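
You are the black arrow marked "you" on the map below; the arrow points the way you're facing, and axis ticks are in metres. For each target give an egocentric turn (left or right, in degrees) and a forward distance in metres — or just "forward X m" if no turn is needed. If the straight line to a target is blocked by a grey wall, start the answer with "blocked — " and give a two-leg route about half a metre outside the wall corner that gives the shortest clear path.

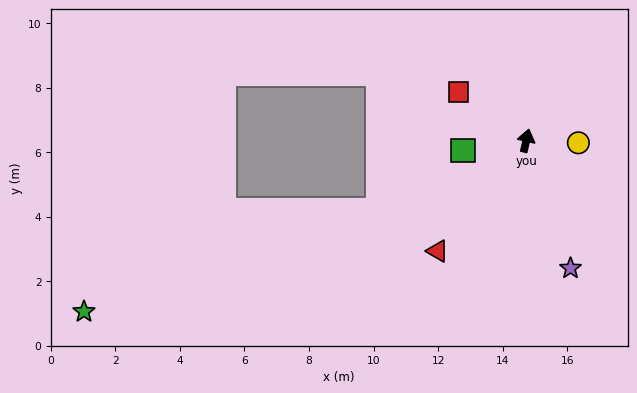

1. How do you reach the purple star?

turn right 148°, forward 4.2 m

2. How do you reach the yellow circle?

turn right 80°, forward 1.6 m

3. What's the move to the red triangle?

turn left 154°, forward 4.4 m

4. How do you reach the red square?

turn left 67°, forward 2.6 m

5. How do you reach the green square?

turn left 112°, forward 2.0 m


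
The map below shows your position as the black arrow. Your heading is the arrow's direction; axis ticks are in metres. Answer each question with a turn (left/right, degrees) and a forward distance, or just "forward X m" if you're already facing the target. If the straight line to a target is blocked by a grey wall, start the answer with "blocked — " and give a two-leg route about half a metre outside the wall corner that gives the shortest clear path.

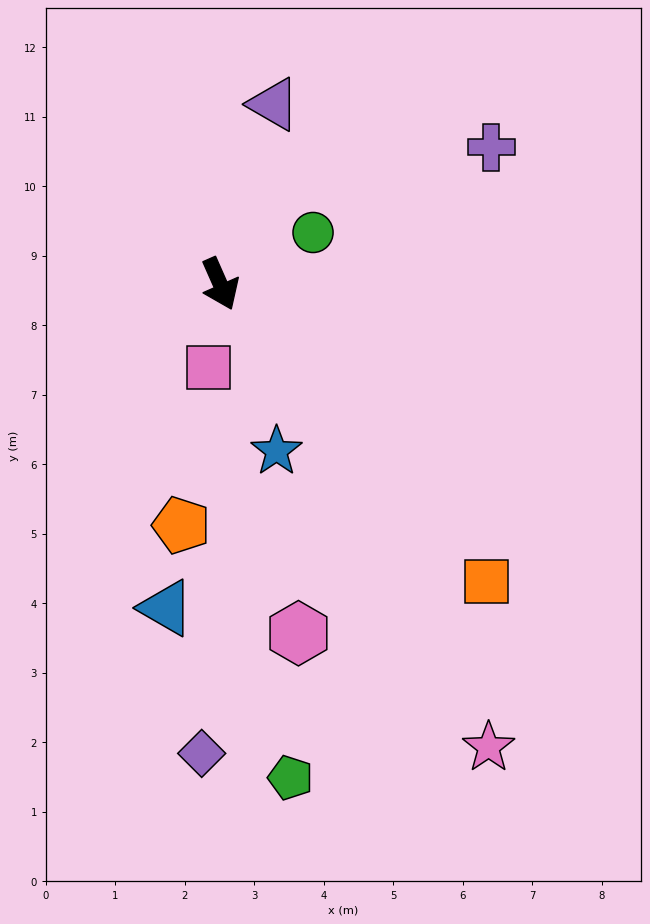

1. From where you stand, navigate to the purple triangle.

turn left 140°, forward 2.7 m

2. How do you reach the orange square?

turn left 18°, forward 5.7 m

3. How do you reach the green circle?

turn left 95°, forward 1.5 m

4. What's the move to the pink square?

turn right 32°, forward 1.2 m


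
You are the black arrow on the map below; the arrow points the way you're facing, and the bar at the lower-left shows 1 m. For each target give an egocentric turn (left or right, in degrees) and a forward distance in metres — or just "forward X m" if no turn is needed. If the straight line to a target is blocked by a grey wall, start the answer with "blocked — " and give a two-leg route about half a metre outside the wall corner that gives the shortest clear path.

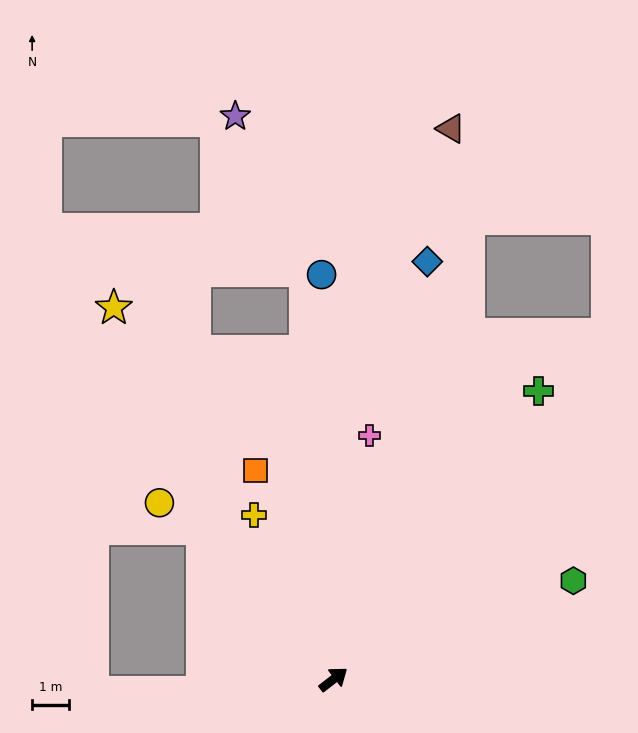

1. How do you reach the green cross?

turn left 17°, forward 9.5 m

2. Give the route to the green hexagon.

turn right 15°, forward 6.9 m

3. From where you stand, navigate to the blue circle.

turn left 54°, forward 10.8 m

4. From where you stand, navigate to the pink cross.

turn left 44°, forward 6.6 m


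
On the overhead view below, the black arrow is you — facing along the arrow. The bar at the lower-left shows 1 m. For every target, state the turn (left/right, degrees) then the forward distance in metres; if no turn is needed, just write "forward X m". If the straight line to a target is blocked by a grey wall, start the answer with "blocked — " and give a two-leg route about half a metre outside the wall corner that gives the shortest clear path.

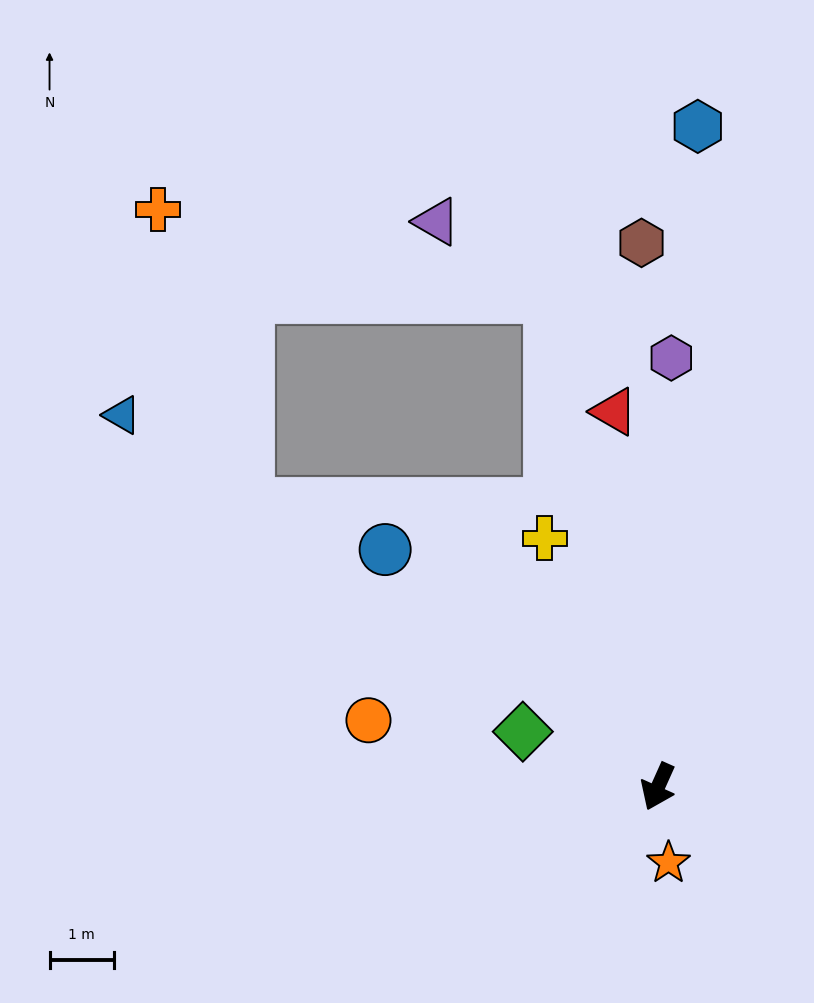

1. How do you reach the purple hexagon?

turn right 158°, forward 6.7 m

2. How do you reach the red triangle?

turn right 149°, forward 5.9 m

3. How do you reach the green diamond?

turn right 88°, forward 2.3 m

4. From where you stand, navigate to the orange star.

turn left 32°, forward 1.2 m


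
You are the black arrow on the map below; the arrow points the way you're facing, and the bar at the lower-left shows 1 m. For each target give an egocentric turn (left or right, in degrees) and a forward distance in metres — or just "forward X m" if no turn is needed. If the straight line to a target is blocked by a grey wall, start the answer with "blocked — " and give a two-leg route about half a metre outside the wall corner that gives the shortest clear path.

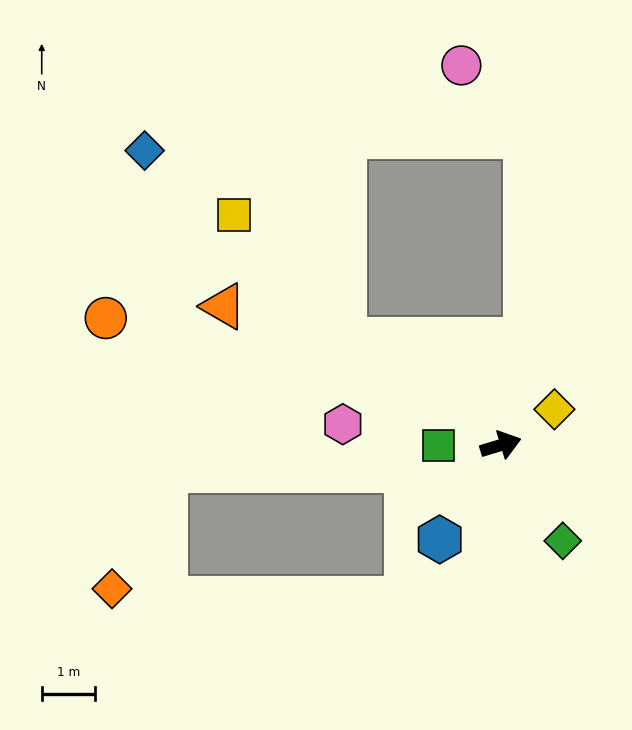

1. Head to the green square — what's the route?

turn left 164°, forward 1.2 m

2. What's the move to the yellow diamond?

turn left 17°, forward 1.2 m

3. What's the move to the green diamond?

turn right 74°, forward 2.1 m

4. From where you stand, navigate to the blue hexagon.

turn right 140°, forward 2.1 m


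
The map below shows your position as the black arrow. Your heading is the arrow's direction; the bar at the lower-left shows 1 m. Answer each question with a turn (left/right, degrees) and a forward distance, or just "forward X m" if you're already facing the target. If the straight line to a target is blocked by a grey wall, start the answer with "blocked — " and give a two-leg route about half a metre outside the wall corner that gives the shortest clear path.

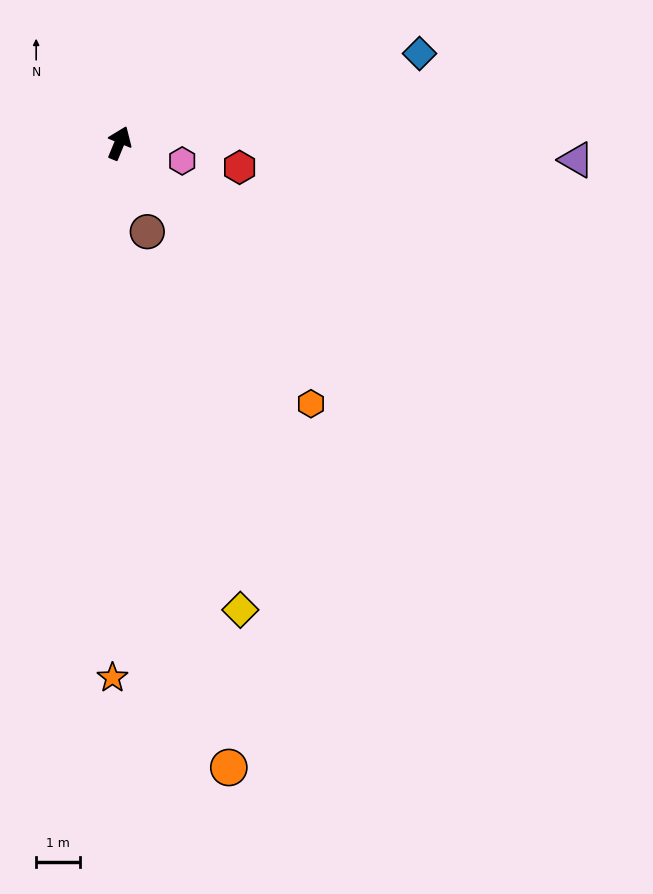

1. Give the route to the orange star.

turn right 158°, forward 12.2 m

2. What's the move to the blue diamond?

turn right 51°, forward 7.1 m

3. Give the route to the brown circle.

turn right 140°, forward 2.1 m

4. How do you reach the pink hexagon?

turn right 84°, forward 1.5 m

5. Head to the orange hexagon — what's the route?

turn right 121°, forward 7.4 m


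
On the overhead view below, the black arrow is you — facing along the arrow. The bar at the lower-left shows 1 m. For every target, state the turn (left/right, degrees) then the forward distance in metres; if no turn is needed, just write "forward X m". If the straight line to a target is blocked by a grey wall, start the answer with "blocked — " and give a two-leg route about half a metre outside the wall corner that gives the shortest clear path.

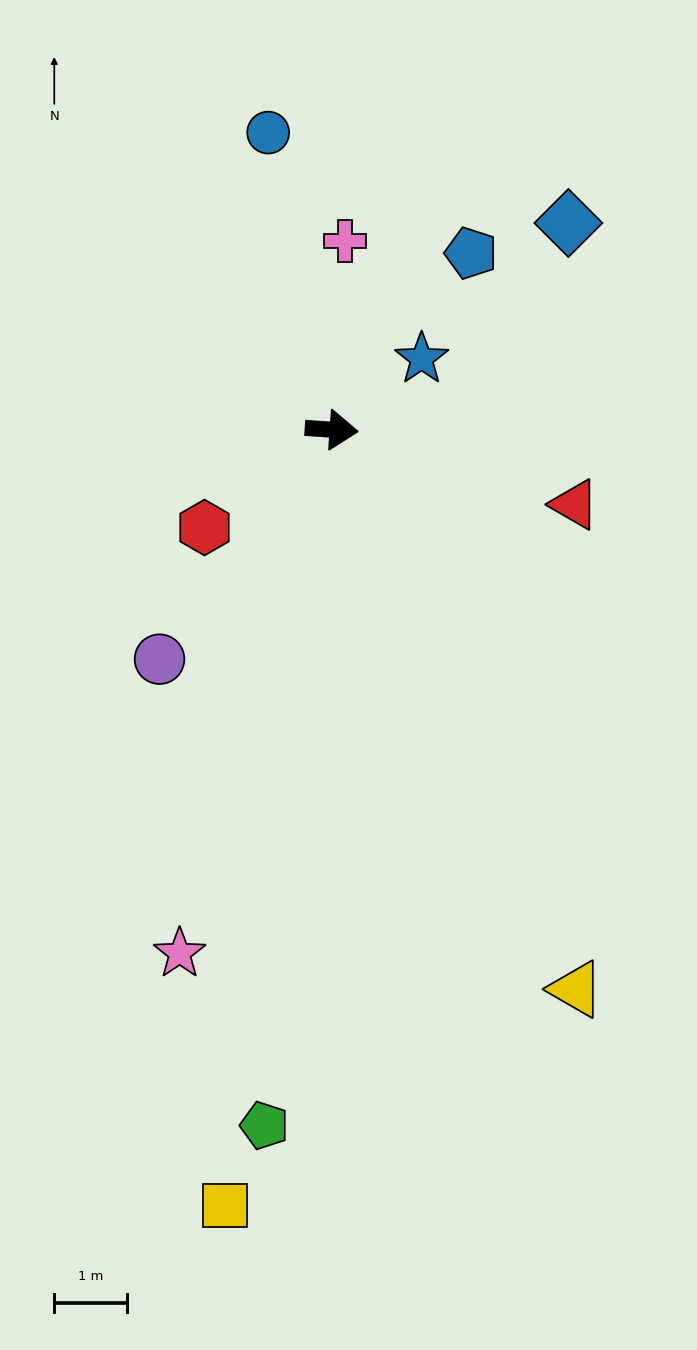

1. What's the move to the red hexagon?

turn right 139°, forward 2.2 m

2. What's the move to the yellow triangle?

turn right 62°, forward 8.4 m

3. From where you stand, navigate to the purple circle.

turn right 123°, forward 3.9 m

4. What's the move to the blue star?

turn left 42°, forward 1.6 m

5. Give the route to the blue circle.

turn left 106°, forward 4.2 m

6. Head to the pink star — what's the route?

turn right 102°, forward 7.5 m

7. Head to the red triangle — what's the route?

turn right 13°, forward 3.5 m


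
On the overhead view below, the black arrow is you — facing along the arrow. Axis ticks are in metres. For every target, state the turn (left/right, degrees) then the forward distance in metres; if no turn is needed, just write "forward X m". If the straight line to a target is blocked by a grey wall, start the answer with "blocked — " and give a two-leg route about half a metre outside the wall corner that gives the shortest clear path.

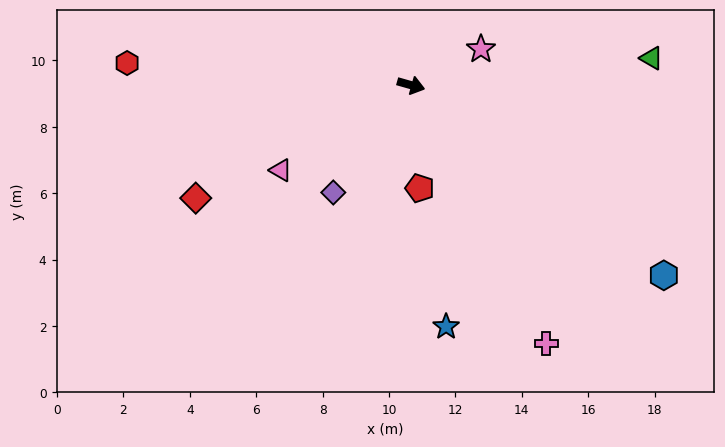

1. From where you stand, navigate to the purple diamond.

turn right 110°, forward 4.0 m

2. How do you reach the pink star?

turn left 43°, forward 2.4 m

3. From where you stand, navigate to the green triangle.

turn left 22°, forward 7.3 m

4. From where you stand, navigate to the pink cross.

turn right 47°, forward 8.8 m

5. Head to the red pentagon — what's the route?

turn right 69°, forward 3.1 m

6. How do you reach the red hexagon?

turn right 169°, forward 8.6 m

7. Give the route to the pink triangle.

turn right 131°, forward 4.7 m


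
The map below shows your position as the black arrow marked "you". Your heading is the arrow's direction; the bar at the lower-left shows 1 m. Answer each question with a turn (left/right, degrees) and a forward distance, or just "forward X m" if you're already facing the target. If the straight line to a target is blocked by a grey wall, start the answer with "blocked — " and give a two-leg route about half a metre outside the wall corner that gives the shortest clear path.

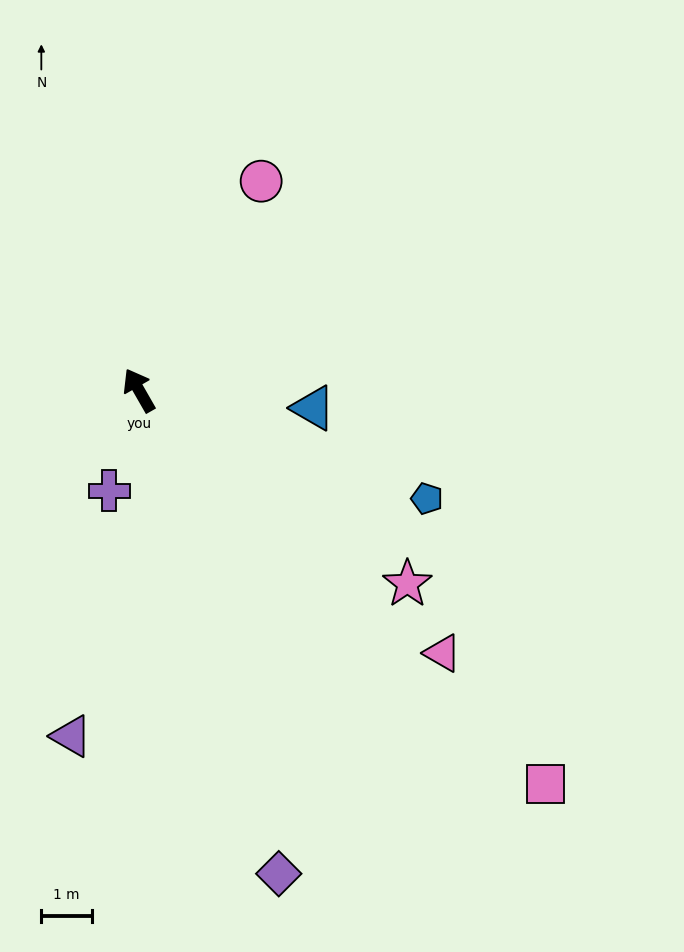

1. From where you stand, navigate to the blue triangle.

turn right 126°, forward 3.5 m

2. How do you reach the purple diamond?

turn left 166°, forward 10.0 m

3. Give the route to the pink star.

turn right 156°, forward 6.6 m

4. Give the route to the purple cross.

turn left 134°, forward 2.1 m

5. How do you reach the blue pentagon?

turn right 140°, forward 6.1 m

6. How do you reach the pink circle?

turn right 60°, forward 4.8 m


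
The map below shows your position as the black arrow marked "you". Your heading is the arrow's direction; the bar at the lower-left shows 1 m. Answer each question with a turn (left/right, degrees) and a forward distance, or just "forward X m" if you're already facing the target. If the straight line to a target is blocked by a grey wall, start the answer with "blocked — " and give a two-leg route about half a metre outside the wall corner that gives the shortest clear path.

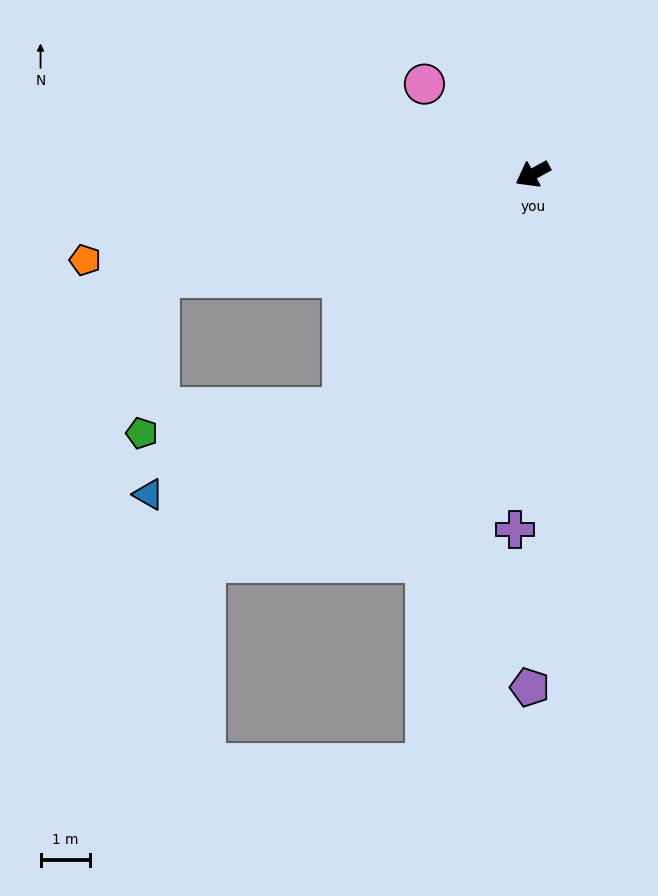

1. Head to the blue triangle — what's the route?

blocked — turn left 22°, forward 6.1 m, then turn right 27°, forward 4.3 m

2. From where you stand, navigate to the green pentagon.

blocked — turn left 22°, forward 6.1 m, then turn right 44°, forward 4.1 m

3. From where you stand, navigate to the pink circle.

turn right 68°, forward 2.8 m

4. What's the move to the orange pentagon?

turn right 18°, forward 9.2 m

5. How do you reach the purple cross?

turn left 58°, forward 7.2 m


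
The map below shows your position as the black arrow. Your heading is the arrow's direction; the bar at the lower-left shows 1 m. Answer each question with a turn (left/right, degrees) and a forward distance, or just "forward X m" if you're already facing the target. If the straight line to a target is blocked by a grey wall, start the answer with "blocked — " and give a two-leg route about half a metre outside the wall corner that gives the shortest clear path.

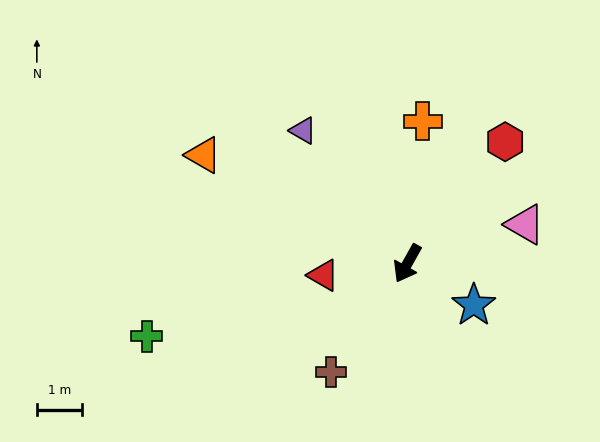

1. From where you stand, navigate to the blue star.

turn left 87°, forward 1.7 m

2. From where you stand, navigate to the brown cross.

turn right 6°, forward 2.9 m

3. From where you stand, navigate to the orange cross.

turn right 157°, forward 3.2 m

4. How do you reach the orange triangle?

turn right 89°, forward 5.1 m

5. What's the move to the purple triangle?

turn right 113°, forward 3.7 m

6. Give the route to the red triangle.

turn right 53°, forward 1.9 m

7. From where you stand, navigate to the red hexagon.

turn left 171°, forward 3.4 m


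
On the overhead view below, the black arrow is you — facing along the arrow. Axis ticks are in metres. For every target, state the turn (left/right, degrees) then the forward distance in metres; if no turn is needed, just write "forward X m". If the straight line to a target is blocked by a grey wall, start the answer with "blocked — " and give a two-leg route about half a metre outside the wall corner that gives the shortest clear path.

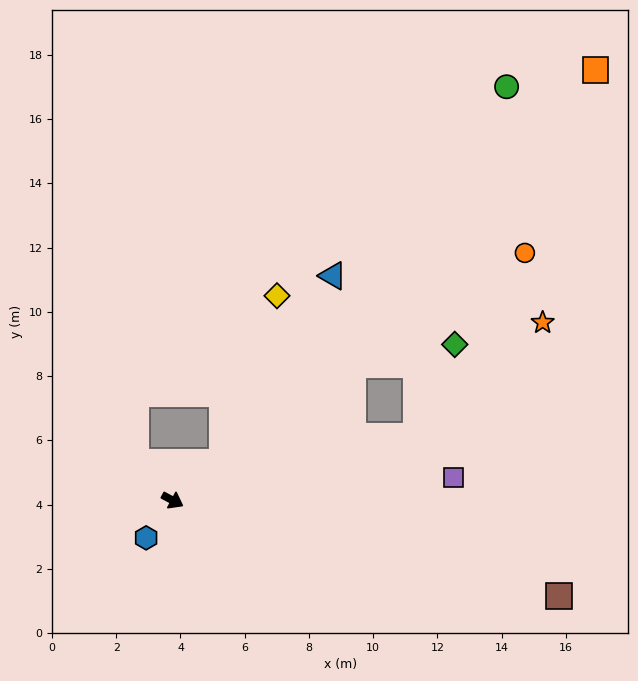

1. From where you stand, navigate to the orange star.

blocked — turn left 43°, forward 7.9 m, then turn left 27°, forward 5.3 m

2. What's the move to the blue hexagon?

turn right 97°, forward 1.4 m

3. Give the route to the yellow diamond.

blocked — turn left 66°, forward 1.9 m, then turn left 34°, forward 5.4 m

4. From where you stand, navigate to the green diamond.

blocked — turn left 65°, forward 7.0 m, then turn right 26°, forward 3.2 m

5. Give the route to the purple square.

turn left 33°, forward 8.8 m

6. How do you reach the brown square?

turn left 14°, forward 12.4 m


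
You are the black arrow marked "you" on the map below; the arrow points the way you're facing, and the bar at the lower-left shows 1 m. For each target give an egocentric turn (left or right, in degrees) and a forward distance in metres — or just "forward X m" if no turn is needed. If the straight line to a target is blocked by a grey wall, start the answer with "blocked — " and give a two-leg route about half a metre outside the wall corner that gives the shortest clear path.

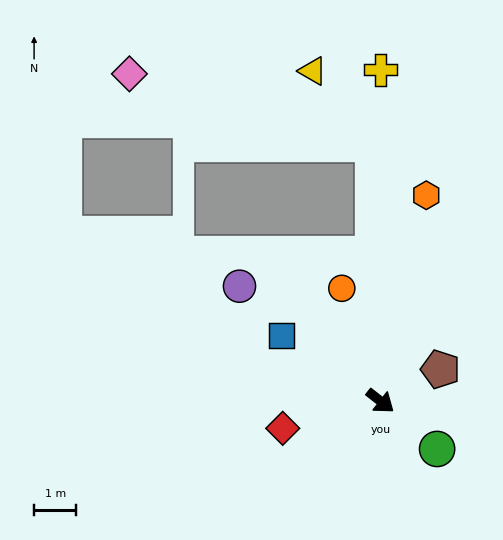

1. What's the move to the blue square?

turn right 175°, forward 2.8 m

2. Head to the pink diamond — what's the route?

blocked — turn left 130°, forward 6.1 m, then turn left 72°, forward 6.0 m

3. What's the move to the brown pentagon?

turn left 66°, forward 1.6 m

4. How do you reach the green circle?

turn right 2°, forward 1.8 m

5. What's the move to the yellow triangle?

blocked — turn left 130°, forward 6.1 m, then turn left 38°, forward 2.2 m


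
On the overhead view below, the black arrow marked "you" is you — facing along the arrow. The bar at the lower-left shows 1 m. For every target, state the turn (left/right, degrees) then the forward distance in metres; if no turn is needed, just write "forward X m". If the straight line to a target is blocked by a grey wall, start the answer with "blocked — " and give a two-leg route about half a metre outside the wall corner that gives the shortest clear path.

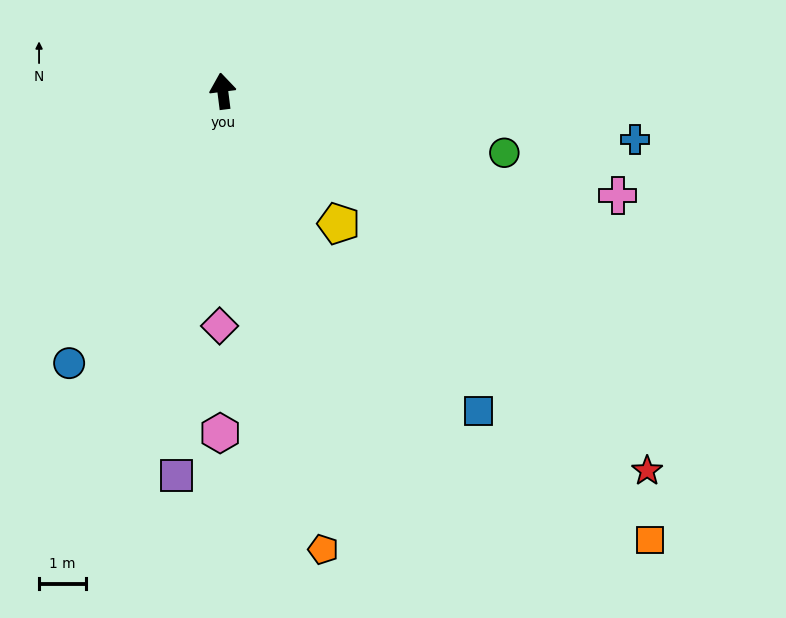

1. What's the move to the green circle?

turn right 110°, forward 6.2 m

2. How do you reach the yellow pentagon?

turn right 146°, forward 3.8 m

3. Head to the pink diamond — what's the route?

turn left 172°, forward 5.0 m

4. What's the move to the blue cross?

turn right 104°, forward 8.9 m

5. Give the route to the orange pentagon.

turn right 175°, forward 10.1 m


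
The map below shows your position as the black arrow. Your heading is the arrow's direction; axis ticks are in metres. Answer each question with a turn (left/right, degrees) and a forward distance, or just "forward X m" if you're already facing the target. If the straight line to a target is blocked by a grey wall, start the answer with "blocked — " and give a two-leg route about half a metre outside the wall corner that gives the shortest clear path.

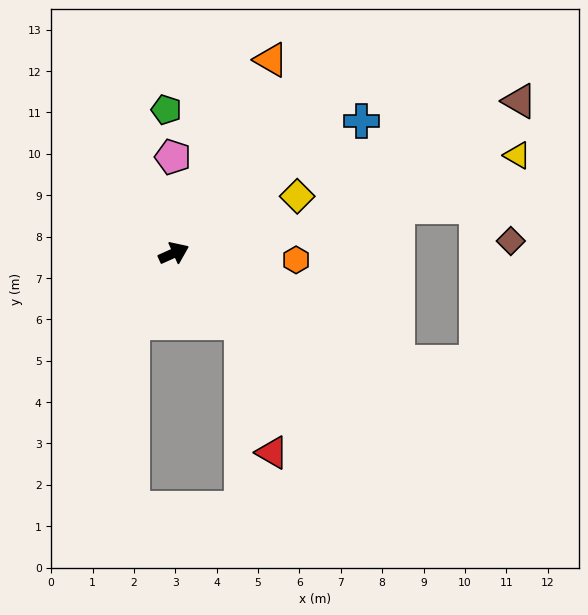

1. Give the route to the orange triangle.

turn left 39°, forward 5.2 m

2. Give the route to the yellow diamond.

forward 3.3 m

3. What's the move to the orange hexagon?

turn right 27°, forward 3.0 m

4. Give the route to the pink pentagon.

turn left 66°, forward 2.3 m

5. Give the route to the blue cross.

turn left 11°, forward 5.5 m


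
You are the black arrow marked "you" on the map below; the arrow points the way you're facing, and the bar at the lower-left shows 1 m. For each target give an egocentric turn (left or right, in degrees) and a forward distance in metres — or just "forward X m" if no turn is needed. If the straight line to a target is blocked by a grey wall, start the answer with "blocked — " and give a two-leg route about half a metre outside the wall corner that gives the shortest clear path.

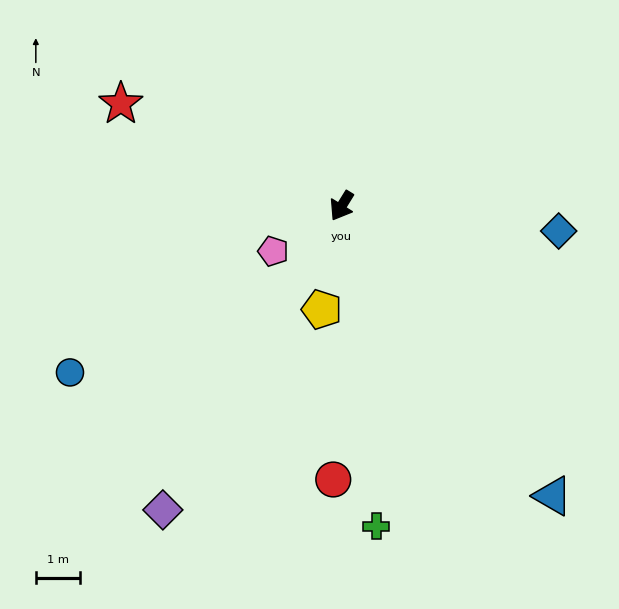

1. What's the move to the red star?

turn right 83°, forward 5.5 m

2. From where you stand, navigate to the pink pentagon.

turn right 25°, forward 1.8 m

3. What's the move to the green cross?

turn left 38°, forward 7.2 m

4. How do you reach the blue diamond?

turn left 115°, forward 4.9 m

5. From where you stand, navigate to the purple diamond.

forward 7.9 m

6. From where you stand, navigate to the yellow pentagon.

turn left 21°, forward 2.4 m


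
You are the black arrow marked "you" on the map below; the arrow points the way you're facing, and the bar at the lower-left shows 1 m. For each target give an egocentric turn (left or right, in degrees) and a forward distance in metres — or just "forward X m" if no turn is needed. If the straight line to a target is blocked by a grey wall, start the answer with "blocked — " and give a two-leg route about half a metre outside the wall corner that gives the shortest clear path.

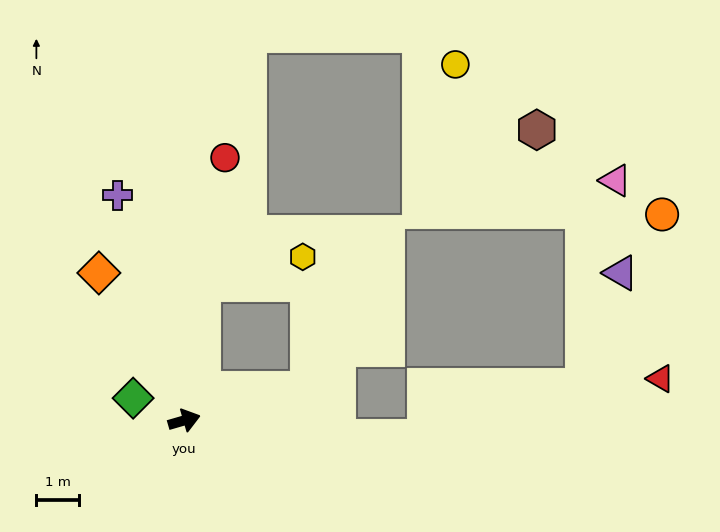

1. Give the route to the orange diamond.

turn left 104°, forward 4.0 m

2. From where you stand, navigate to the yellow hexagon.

blocked — turn left 66°, forward 3.2 m, then turn right 67°, forward 2.4 m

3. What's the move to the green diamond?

turn left 140°, forward 1.3 m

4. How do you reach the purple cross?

turn left 90°, forward 5.5 m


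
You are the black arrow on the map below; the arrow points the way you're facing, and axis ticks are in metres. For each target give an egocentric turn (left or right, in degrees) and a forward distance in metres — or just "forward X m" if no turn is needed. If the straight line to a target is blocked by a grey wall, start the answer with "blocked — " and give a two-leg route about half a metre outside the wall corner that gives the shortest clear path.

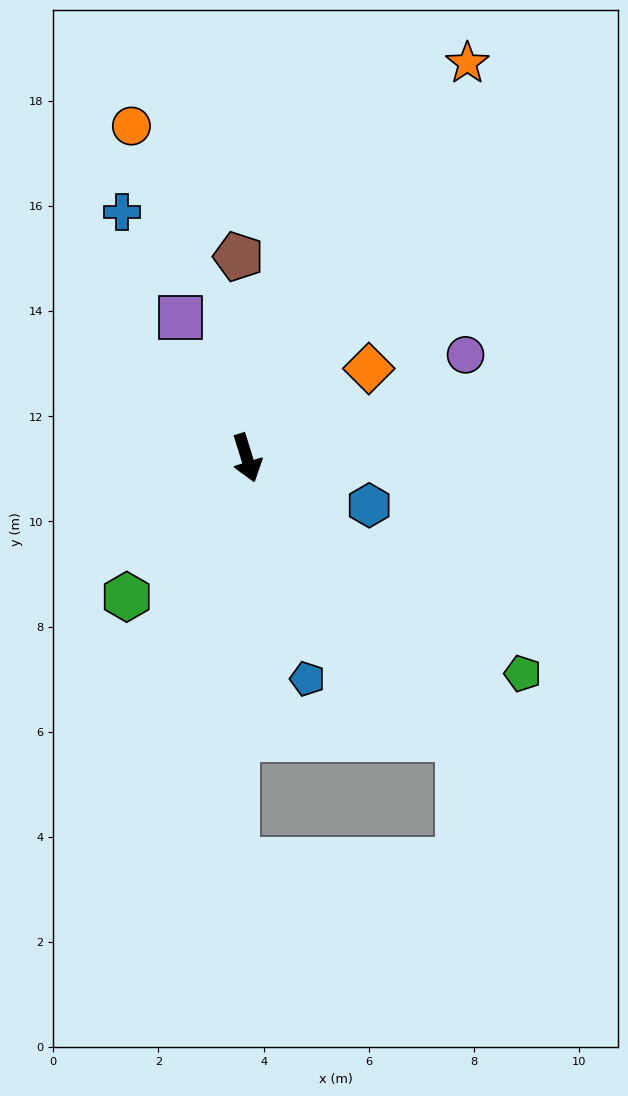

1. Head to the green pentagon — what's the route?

turn left 35°, forward 6.7 m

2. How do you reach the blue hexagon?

turn left 52°, forward 2.5 m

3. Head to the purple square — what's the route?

turn right 172°, forward 3.0 m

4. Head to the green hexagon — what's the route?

turn right 58°, forward 3.5 m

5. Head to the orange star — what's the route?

turn left 134°, forward 8.6 m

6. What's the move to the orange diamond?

turn left 109°, forward 2.9 m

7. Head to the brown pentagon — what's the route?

turn left 165°, forward 3.8 m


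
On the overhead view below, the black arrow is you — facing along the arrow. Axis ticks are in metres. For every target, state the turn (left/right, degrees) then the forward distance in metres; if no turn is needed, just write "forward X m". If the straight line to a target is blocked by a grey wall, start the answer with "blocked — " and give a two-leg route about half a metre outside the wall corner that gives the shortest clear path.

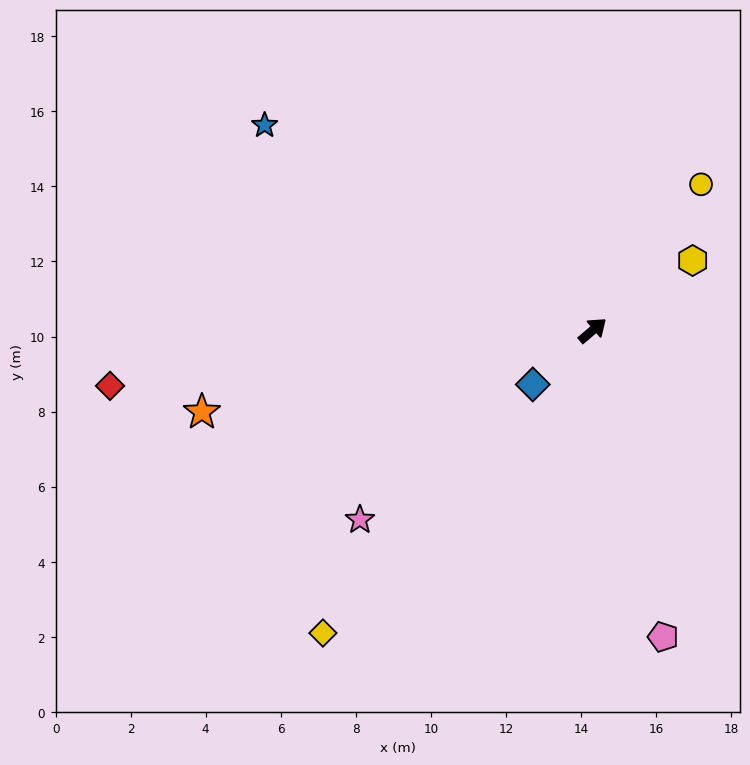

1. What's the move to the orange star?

turn left 151°, forward 10.6 m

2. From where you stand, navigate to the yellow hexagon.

turn right 5°, forward 3.3 m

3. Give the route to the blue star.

turn left 108°, forward 10.3 m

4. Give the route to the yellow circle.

turn left 13°, forward 4.8 m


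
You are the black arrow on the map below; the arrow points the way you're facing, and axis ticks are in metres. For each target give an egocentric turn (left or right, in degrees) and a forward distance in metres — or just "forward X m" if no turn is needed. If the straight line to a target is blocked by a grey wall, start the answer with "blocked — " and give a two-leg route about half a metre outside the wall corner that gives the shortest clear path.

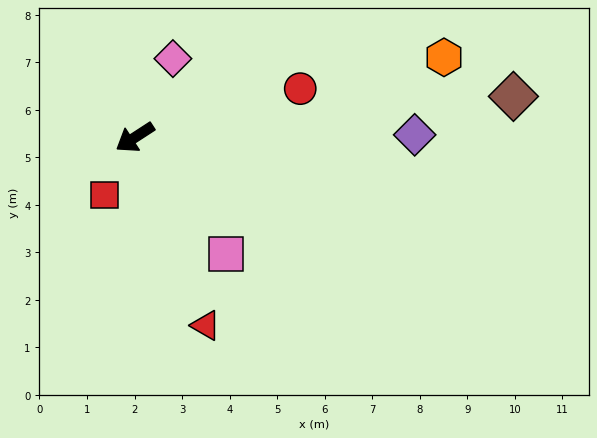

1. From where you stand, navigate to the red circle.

turn left 163°, forward 3.6 m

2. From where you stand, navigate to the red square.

turn left 29°, forward 1.4 m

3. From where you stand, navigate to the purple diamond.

turn left 148°, forward 5.9 m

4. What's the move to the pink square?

turn left 95°, forward 3.1 m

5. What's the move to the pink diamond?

turn right 149°, forward 1.8 m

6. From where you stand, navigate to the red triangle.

turn left 78°, forward 4.2 m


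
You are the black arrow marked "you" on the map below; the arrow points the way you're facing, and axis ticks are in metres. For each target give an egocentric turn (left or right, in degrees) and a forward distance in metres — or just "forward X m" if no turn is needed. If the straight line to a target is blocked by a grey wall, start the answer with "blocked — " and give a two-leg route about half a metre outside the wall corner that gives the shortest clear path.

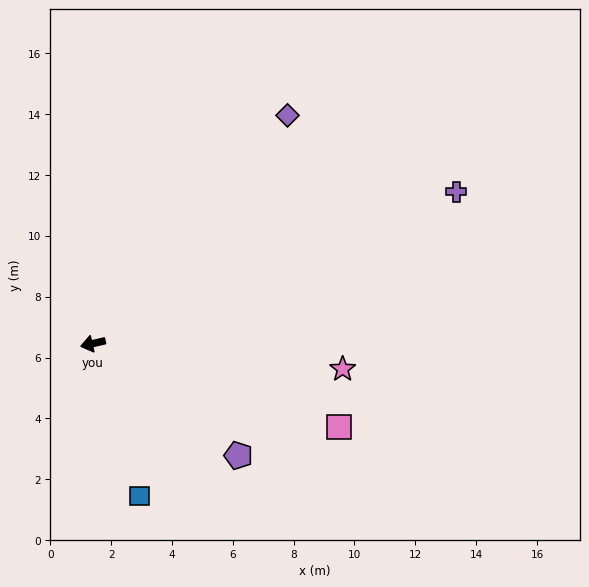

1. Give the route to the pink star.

turn left 161°, forward 8.3 m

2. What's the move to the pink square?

turn left 148°, forward 8.5 m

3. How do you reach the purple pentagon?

turn left 130°, forward 6.0 m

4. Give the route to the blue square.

turn left 94°, forward 5.2 m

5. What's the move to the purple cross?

turn right 170°, forward 12.9 m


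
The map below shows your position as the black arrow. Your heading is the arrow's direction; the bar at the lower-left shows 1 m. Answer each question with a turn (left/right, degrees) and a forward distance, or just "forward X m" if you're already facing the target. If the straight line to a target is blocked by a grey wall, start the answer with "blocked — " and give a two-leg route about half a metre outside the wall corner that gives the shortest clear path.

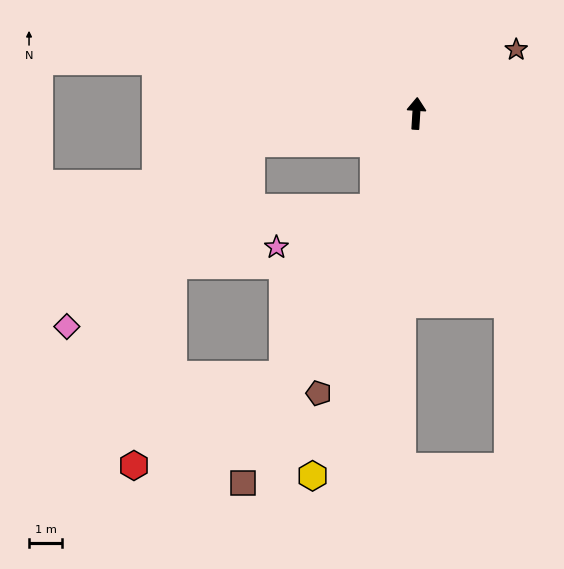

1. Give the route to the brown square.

turn left 158°, forward 12.3 m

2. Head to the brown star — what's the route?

turn right 54°, forward 3.6 m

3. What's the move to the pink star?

blocked — turn left 159°, forward 3.1 m, then turn right 43°, forward 3.2 m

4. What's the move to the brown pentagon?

turn left 164°, forward 8.9 m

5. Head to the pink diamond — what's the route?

blocked — turn left 104°, forward 5.0 m, then turn left 34°, forward 7.8 m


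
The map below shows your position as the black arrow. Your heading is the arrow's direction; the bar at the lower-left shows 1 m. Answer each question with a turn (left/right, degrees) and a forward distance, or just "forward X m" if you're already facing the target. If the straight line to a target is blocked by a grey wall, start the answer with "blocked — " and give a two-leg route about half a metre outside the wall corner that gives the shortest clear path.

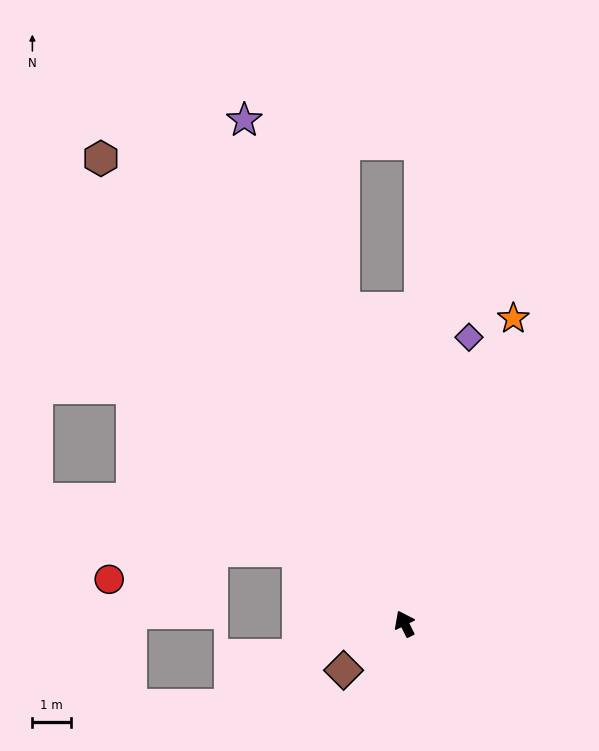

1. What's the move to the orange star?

turn right 46°, forward 8.5 m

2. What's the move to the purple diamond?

turn right 39°, forward 7.7 m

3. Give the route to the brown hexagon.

turn left 7°, forward 14.5 m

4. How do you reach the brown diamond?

turn left 101°, forward 2.0 m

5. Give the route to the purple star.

turn right 9°, forward 13.8 m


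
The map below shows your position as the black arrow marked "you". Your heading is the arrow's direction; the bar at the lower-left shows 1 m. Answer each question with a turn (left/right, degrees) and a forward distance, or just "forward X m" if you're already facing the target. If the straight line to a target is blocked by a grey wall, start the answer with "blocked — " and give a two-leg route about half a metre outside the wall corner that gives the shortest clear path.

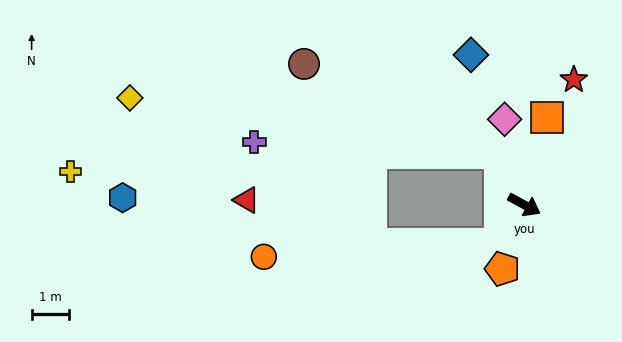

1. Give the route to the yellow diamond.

blocked — turn left 144°, forward 1.5 m, then turn left 56°, forward 10.1 m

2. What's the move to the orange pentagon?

turn right 80°, forward 1.8 m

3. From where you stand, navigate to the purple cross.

blocked — turn left 144°, forward 1.5 m, then turn left 62°, forward 6.6 m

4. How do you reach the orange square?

turn left 104°, forward 2.4 m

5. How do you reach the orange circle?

blocked — turn right 95°, forward 1.2 m, then turn right 53°, forward 6.4 m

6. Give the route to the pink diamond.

turn left 131°, forward 2.4 m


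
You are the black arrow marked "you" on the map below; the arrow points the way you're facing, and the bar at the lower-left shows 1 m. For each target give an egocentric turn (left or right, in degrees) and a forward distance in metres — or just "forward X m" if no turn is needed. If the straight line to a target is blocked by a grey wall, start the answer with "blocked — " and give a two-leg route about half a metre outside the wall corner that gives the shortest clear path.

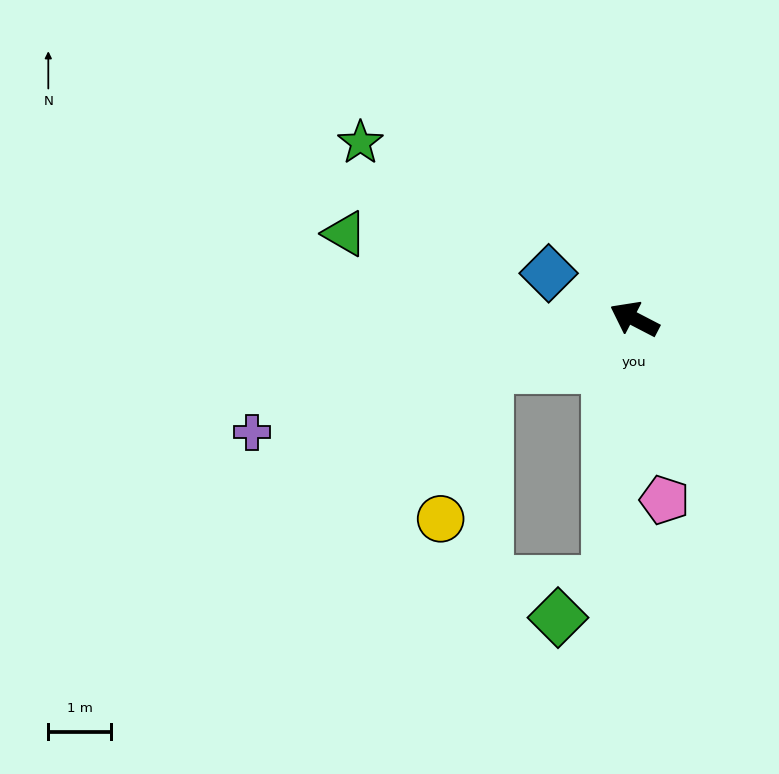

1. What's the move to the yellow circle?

blocked — turn left 45°, forward 2.5 m, then turn left 56°, forward 2.5 m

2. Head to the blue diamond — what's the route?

forward 1.6 m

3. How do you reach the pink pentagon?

turn left 127°, forward 2.9 m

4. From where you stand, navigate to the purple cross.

turn left 44°, forward 6.4 m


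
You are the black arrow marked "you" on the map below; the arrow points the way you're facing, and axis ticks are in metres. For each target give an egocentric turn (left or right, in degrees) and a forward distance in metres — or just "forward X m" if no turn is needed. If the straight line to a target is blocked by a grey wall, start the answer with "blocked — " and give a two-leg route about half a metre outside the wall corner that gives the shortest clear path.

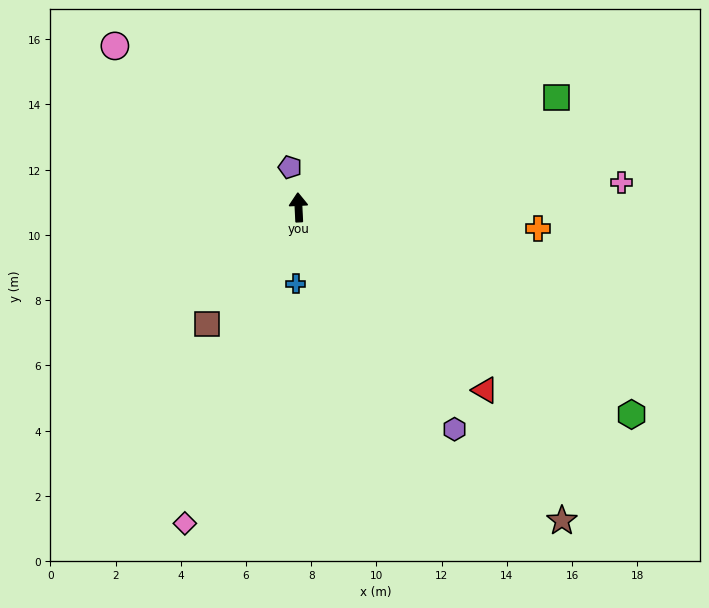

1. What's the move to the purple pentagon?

turn left 9°, forward 1.3 m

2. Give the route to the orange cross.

turn right 98°, forward 7.4 m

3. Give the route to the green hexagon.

turn right 125°, forward 12.0 m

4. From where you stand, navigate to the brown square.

turn left 139°, forward 4.6 m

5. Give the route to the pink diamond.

turn left 157°, forward 10.3 m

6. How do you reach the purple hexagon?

turn right 148°, forward 8.3 m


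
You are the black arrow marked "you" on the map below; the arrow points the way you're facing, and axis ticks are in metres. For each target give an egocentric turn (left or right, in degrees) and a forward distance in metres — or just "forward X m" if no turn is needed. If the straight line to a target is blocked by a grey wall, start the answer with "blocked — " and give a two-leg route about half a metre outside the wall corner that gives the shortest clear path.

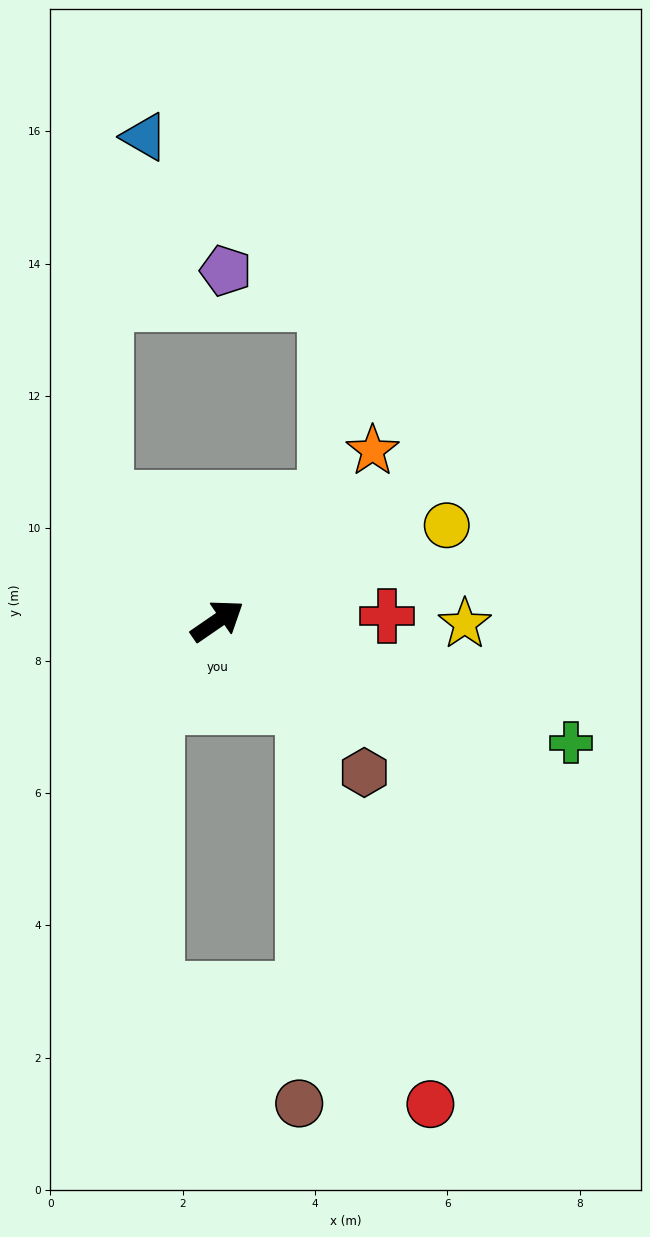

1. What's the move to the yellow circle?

turn right 12°, forward 3.8 m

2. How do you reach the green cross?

turn right 54°, forward 5.7 m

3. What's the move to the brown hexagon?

turn right 80°, forward 3.2 m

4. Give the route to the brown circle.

blocked — turn right 79°, forward 1.8 m, then turn right 46°, forward 6.0 m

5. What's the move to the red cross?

turn right 33°, forward 2.6 m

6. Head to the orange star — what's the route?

turn left 13°, forward 3.5 m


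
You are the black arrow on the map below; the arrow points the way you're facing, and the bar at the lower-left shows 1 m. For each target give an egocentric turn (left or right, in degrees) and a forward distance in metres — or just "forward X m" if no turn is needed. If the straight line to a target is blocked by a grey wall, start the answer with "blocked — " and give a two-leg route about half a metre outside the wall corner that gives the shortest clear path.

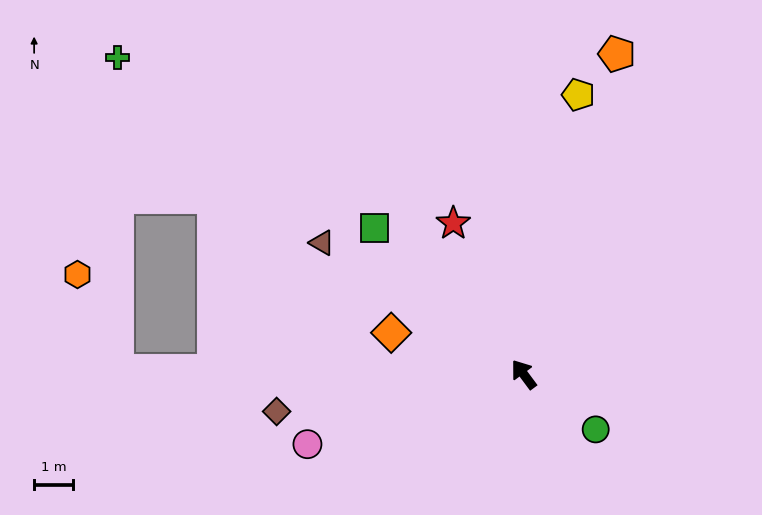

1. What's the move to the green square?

turn left 9°, forward 5.3 m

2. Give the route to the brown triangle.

turn left 20°, forward 6.1 m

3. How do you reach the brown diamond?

turn left 62°, forward 6.4 m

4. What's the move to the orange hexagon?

blocked — turn left 53°, forward 10.4 m, then turn right 67°, forward 2.7 m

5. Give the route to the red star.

turn right 12°, forward 4.3 m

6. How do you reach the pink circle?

turn left 71°, forward 5.8 m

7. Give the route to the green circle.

turn right 164°, forward 2.3 m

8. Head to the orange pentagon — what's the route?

turn right 53°, forward 8.5 m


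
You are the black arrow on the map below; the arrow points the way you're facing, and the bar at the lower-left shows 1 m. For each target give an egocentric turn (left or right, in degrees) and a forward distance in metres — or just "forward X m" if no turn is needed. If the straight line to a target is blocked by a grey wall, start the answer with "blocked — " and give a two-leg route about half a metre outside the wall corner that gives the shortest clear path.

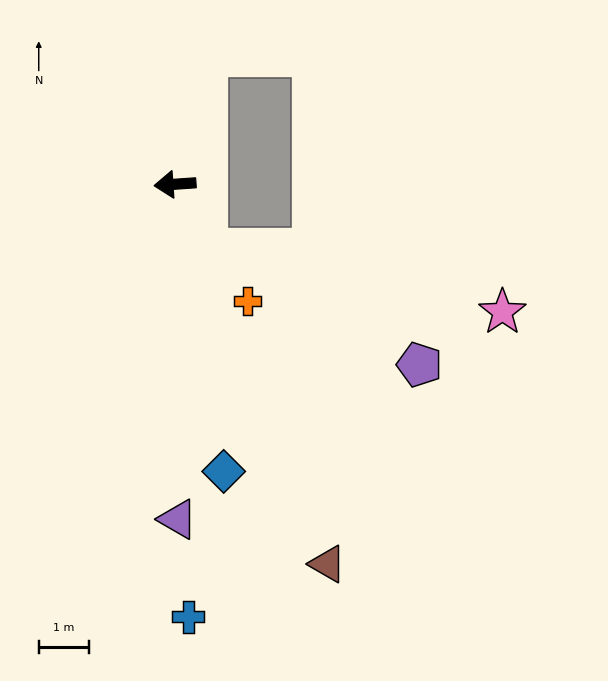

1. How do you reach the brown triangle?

turn left 108°, forward 8.2 m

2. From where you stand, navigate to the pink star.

blocked — turn left 112°, forward 1.4 m, then turn left 52°, forward 6.1 m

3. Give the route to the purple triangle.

turn left 87°, forward 6.7 m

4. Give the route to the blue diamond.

turn left 96°, forward 5.9 m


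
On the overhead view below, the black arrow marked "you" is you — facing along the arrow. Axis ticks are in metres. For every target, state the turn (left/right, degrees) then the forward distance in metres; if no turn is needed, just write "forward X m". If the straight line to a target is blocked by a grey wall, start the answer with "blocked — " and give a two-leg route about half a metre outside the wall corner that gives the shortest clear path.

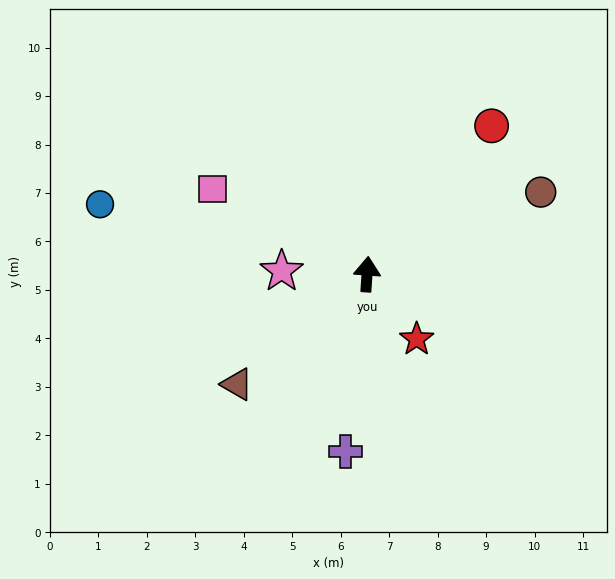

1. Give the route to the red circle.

turn right 36°, forward 4.0 m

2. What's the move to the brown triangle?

turn left 134°, forward 3.5 m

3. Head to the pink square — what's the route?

turn left 65°, forward 3.6 m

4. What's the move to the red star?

turn right 139°, forward 1.7 m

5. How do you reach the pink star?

turn left 92°, forward 1.8 m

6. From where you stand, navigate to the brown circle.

turn right 61°, forward 4.0 m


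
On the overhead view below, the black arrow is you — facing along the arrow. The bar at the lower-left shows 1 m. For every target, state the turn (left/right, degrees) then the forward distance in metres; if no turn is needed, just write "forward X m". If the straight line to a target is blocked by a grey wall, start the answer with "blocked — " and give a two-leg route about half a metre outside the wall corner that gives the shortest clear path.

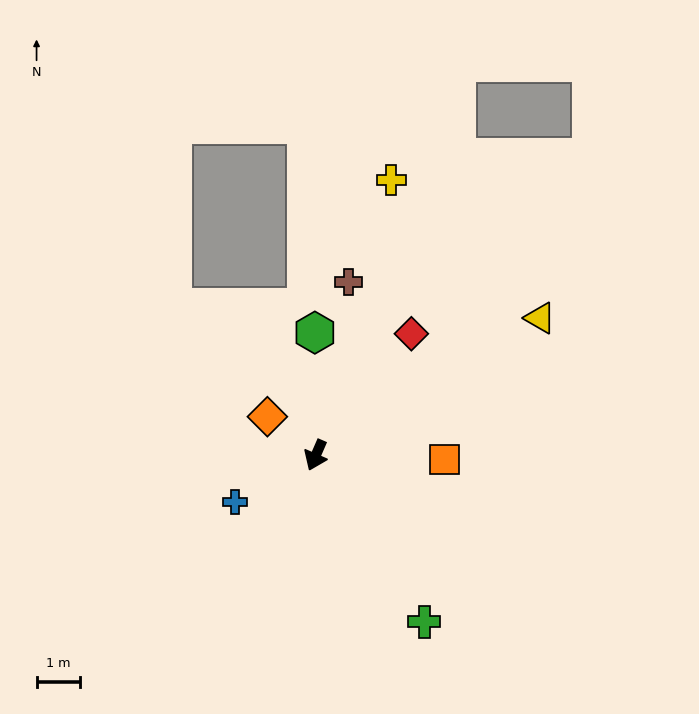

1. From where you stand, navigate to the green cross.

turn left 57°, forward 4.5 m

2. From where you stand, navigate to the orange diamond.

turn right 105°, forward 1.4 m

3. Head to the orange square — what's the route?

turn left 112°, forward 2.9 m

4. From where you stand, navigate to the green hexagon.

turn right 156°, forward 2.8 m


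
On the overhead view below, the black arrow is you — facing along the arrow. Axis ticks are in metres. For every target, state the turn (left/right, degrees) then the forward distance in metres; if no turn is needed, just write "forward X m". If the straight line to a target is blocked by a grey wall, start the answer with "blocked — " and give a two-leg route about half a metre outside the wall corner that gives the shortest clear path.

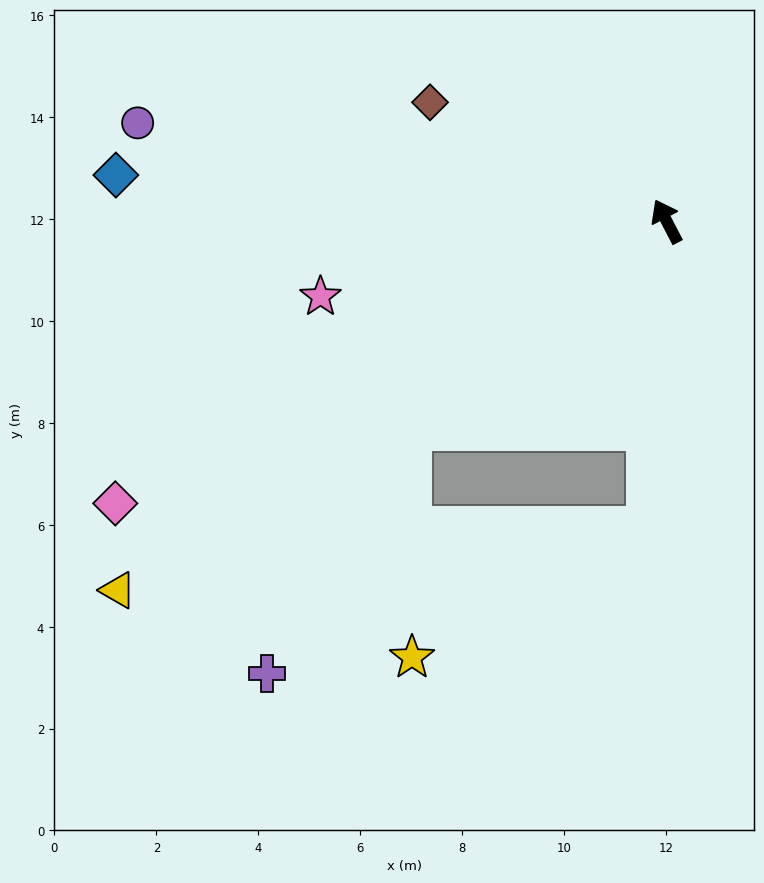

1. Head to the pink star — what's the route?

turn left 75°, forward 6.9 m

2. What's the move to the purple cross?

blocked — turn left 102°, forward 6.5 m, then turn left 20°, forward 5.6 m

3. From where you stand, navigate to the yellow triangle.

turn left 96°, forward 13.0 m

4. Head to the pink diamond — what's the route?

turn left 90°, forward 12.1 m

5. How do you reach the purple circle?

turn left 52°, forward 10.6 m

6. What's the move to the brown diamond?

turn left 36°, forward 5.2 m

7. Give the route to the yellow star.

blocked — turn left 102°, forward 6.5 m, then turn left 51°, forward 4.5 m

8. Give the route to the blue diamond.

turn left 58°, forward 10.8 m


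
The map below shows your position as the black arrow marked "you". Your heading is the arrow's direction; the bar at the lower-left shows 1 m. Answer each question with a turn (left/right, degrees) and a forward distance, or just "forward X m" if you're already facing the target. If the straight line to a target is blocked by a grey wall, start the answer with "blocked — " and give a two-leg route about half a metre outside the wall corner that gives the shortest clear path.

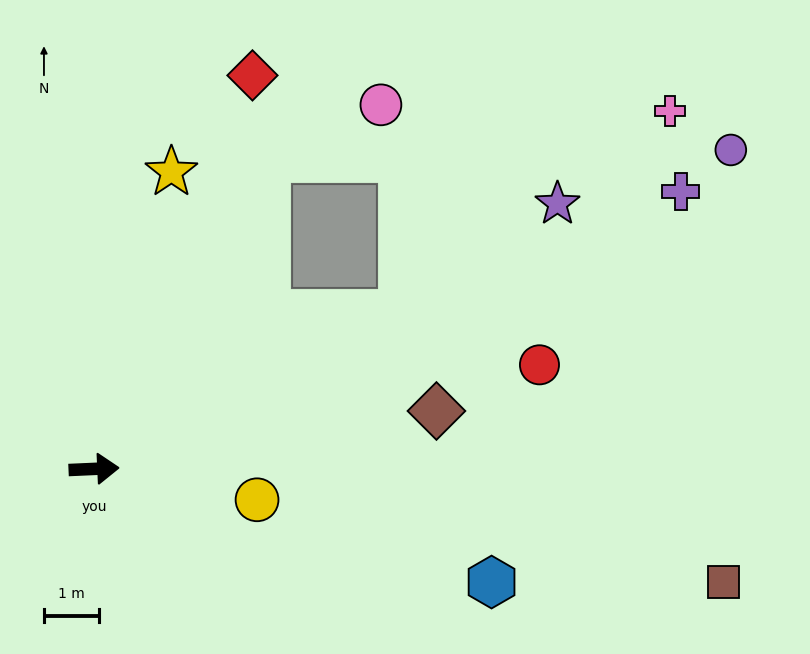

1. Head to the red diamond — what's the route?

turn left 66°, forward 7.7 m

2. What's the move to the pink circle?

blocked — turn left 58°, forward 6.5 m, then turn right 35°, forward 2.3 m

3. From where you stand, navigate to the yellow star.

turn left 73°, forward 5.6 m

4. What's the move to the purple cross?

turn left 23°, forward 11.8 m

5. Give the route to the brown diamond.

turn left 7°, forward 6.3 m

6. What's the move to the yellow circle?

turn right 13°, forward 3.0 m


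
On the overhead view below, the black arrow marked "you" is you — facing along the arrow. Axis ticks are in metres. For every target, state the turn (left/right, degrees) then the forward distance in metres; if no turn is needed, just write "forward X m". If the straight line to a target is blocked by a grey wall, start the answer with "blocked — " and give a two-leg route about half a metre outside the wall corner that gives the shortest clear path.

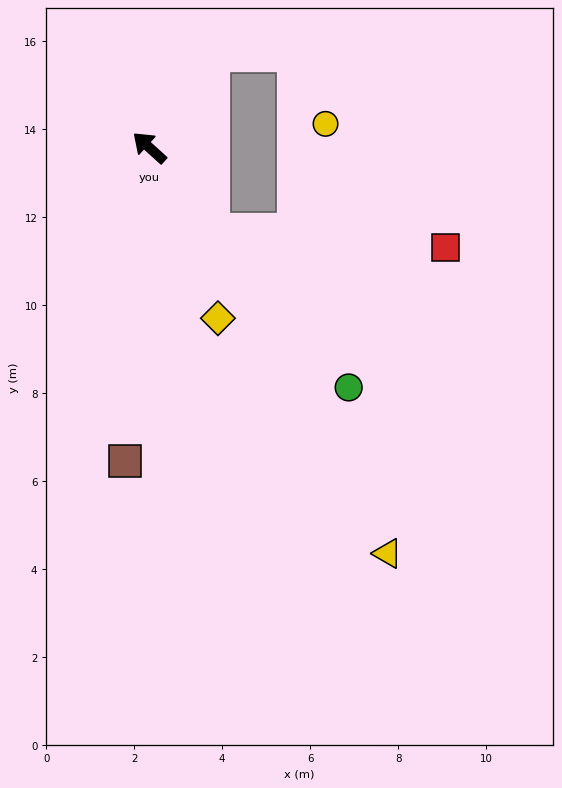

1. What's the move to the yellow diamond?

turn left 154°, forward 4.2 m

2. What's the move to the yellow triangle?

turn left 163°, forward 10.7 m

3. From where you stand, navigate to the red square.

blocked — turn left 168°, forward 2.4 m, then turn left 51°, forward 5.3 m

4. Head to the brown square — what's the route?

turn left 128°, forward 7.1 m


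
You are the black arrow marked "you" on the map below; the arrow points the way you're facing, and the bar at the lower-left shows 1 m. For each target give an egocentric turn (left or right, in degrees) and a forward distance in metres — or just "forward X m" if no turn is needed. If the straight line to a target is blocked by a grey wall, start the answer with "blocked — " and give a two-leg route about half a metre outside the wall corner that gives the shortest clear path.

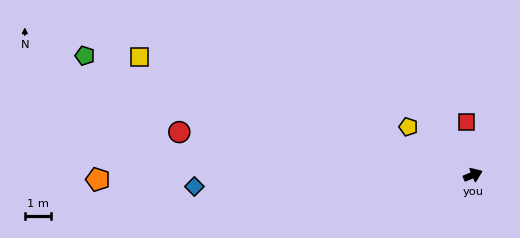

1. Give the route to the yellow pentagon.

turn left 121°, forward 3.1 m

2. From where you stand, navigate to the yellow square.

turn left 138°, forward 13.5 m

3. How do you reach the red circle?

turn left 149°, forward 11.4 m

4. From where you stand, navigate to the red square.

turn left 74°, forward 2.0 m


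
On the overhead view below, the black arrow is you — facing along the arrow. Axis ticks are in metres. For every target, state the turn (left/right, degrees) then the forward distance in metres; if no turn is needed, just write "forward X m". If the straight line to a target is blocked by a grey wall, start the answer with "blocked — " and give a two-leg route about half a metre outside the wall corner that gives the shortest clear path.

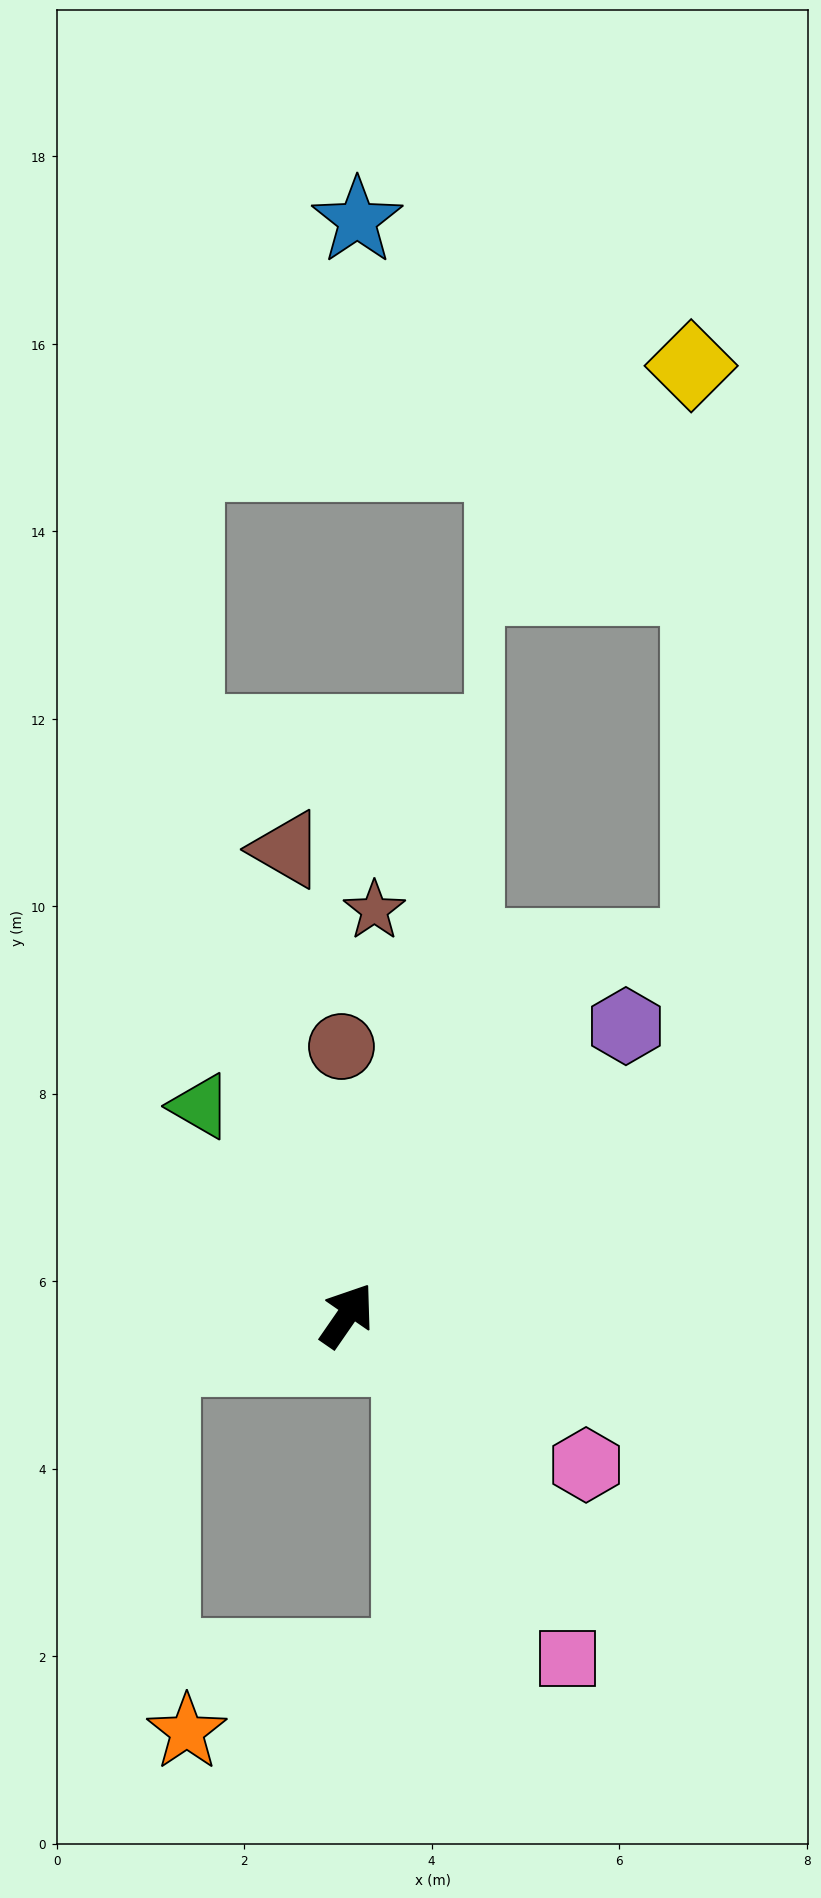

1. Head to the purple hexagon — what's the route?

turn right 9°, forward 4.3 m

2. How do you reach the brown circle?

turn left 36°, forward 2.9 m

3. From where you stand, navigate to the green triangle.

turn left 70°, forward 2.7 m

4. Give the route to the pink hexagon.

turn right 87°, forward 3.0 m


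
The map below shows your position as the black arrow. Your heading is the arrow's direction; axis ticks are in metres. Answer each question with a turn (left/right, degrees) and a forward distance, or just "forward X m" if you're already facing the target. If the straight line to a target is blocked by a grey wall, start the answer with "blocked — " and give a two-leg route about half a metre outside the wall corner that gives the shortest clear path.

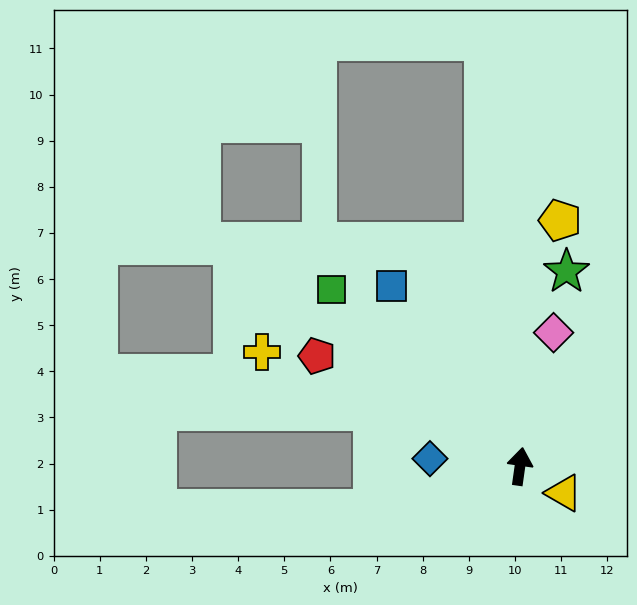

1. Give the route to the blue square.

turn left 44°, forward 4.8 m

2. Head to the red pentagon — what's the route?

turn left 69°, forward 5.0 m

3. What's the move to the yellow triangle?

turn right 113°, forward 1.1 m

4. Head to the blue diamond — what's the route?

turn left 93°, forward 2.0 m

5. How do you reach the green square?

turn left 55°, forward 5.6 m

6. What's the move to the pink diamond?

turn right 6°, forward 3.0 m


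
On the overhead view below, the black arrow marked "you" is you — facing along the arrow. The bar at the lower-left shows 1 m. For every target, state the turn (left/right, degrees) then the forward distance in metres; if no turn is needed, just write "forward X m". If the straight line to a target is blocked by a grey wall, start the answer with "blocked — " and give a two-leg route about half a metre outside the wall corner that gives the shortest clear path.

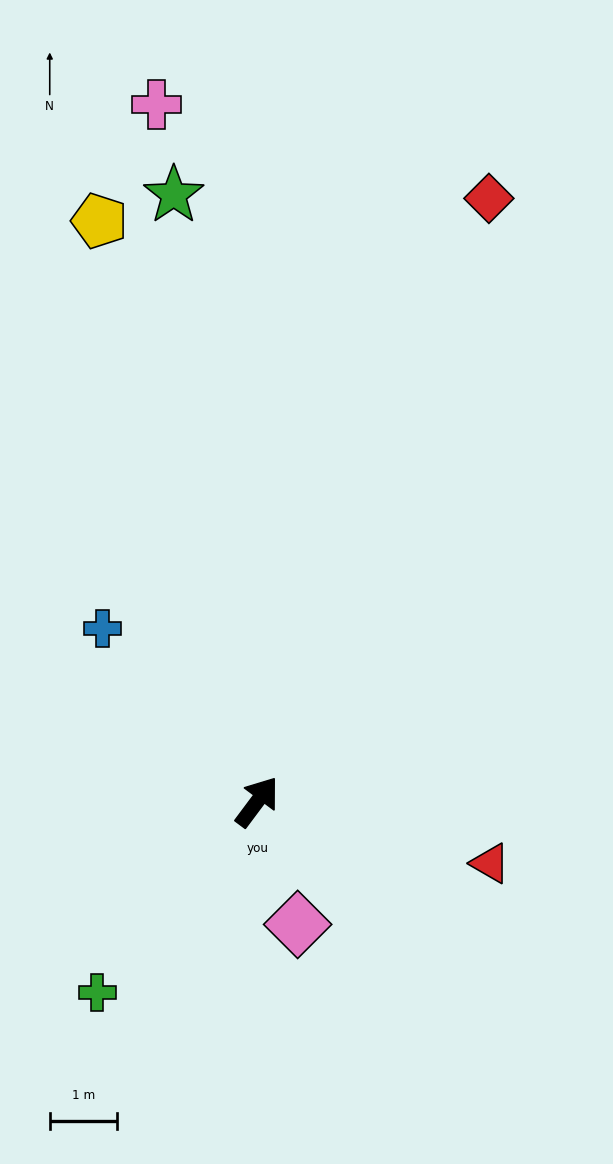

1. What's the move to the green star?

turn left 45°, forward 9.2 m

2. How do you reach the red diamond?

turn left 16°, forward 9.7 m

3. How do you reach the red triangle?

turn right 68°, forward 3.6 m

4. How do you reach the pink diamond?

turn right 125°, forward 1.9 m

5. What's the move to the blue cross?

turn left 79°, forward 3.5 m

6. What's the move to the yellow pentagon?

turn left 52°, forward 9.0 m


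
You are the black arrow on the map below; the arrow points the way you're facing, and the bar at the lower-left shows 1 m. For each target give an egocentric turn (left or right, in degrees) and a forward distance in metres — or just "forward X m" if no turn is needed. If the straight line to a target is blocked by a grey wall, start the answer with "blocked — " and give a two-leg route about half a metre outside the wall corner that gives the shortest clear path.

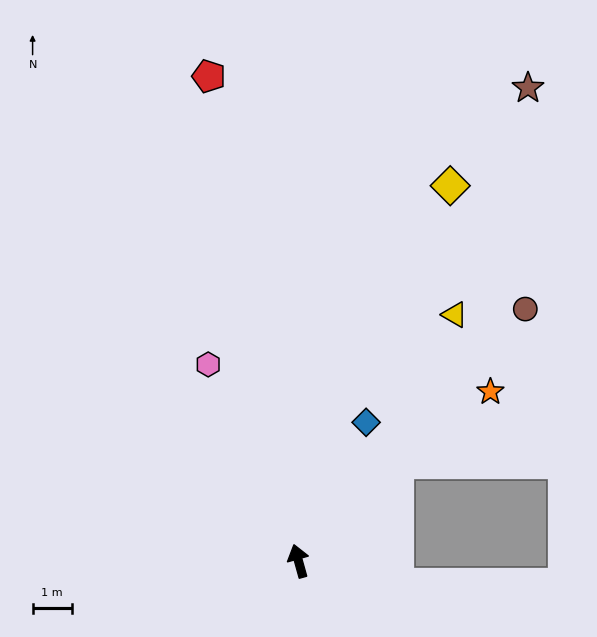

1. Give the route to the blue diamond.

turn right 42°, forward 3.9 m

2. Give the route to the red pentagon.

turn right 5°, forward 12.6 m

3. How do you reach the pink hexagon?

turn left 9°, forward 5.5 m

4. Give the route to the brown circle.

turn right 58°, forward 8.6 m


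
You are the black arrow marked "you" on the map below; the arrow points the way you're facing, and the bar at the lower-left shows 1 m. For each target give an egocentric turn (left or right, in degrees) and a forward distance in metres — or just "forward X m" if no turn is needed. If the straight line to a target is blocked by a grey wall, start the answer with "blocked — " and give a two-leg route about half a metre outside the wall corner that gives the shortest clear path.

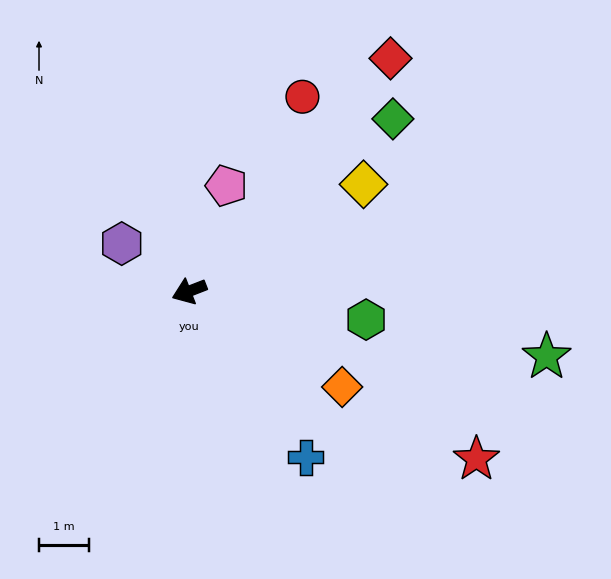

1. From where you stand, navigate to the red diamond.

turn right 152°, forward 6.1 m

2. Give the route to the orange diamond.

turn left 127°, forward 3.6 m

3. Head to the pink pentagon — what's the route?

turn right 131°, forward 2.2 m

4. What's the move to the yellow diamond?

turn right 170°, forward 4.1 m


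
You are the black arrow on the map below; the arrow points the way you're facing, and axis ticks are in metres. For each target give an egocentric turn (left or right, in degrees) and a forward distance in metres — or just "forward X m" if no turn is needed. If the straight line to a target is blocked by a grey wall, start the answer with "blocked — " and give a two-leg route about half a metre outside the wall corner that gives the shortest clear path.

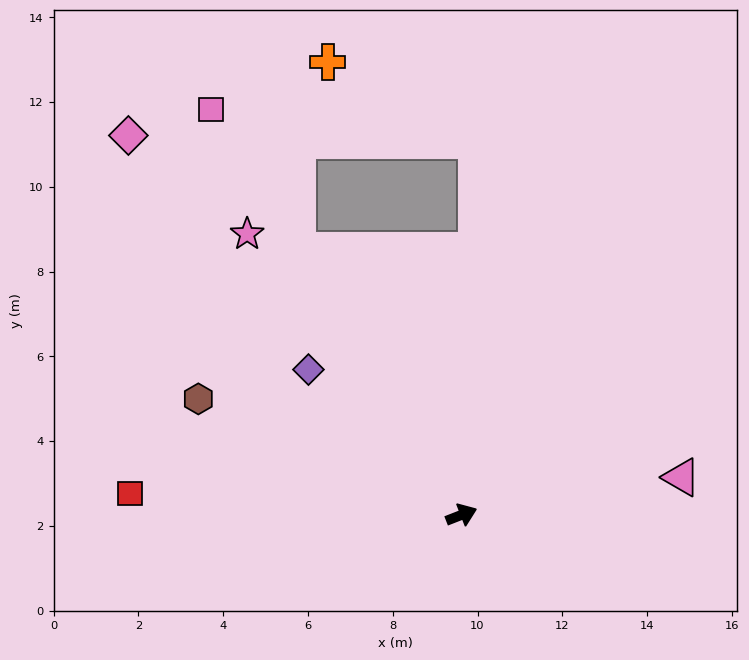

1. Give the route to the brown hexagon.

turn left 135°, forward 6.8 m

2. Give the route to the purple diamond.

turn left 115°, forward 5.0 m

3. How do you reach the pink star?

turn left 106°, forward 8.3 m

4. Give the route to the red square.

turn left 155°, forward 7.8 m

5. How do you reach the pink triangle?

turn right 12°, forward 5.3 m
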